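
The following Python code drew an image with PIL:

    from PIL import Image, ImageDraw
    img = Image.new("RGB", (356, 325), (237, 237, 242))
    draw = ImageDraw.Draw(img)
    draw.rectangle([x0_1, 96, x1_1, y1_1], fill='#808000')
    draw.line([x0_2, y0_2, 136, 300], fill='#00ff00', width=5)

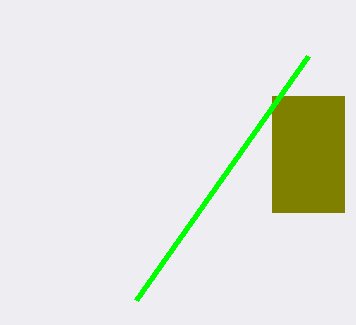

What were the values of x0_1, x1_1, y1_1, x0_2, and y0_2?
x0_1 = 272, x1_1 = 344, y1_1 = 212, x0_2 = 308, y0_2 = 56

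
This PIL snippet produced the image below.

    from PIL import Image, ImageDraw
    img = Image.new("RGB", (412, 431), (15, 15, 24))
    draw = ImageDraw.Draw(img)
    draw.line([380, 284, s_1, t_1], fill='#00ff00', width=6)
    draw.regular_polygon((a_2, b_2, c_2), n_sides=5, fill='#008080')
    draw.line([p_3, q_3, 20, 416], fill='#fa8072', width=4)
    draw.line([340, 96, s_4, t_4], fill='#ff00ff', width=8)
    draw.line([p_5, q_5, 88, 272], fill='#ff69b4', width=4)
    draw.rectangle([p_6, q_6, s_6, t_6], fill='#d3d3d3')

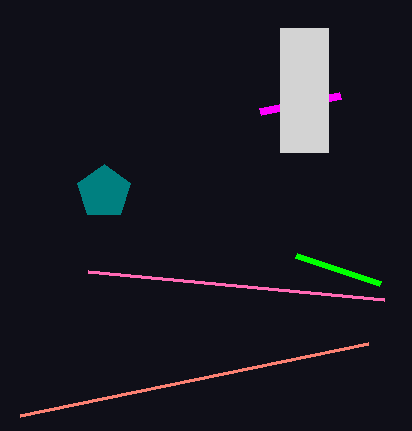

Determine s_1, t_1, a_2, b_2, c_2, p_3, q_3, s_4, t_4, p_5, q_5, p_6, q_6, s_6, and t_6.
s_1 = 296; t_1 = 256; a_2 = 104; b_2 = 192; c_2 = 28; p_3 = 368; q_3 = 344; s_4 = 260; t_4 = 112; p_5 = 384; q_5 = 300; p_6 = 280; q_6 = 28; s_6 = 328; t_6 = 152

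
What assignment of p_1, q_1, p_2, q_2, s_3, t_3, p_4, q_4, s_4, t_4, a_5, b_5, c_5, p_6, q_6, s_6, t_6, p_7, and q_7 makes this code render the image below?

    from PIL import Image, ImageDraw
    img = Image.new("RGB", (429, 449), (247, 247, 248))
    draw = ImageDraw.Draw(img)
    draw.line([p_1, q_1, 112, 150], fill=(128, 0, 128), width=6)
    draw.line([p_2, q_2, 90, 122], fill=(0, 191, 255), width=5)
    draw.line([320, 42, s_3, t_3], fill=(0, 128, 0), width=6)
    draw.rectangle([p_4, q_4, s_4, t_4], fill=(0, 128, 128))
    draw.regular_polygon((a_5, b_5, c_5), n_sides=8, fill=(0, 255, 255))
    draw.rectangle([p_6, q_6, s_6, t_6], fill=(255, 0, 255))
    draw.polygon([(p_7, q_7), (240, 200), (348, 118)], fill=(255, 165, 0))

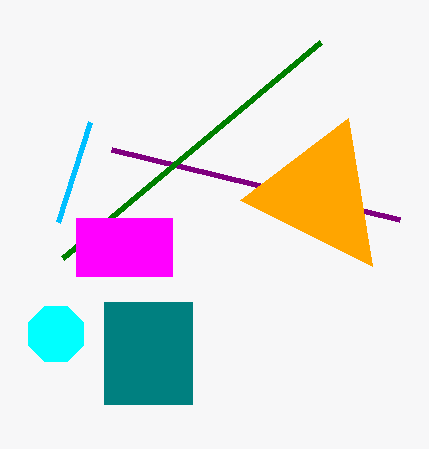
p_1 = 400, q_1 = 220, p_2 = 58, q_2 = 222, s_3 = 62, t_3 = 258, p_4 = 104, q_4 = 302, s_4 = 192, t_4 = 404, a_5 = 56, b_5 = 334, c_5 = 30, p_6 = 76, q_6 = 218, s_6 = 172, t_6 = 276, p_7 = 372, q_7 = 266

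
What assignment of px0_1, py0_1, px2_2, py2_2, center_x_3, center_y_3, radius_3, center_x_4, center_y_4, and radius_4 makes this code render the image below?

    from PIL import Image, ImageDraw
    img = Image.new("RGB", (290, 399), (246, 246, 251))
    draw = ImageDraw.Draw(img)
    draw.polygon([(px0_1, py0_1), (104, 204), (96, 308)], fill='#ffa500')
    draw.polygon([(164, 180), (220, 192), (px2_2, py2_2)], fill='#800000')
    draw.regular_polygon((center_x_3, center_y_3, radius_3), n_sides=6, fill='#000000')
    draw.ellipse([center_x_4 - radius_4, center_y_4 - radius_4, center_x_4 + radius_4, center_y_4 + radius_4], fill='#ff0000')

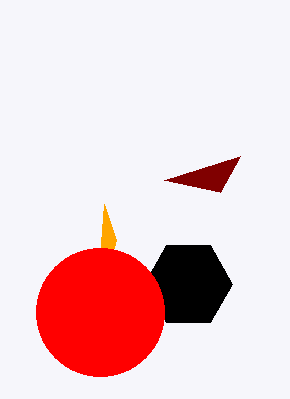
px0_1 = 116; py0_1 = 240; px2_2 = 240; py2_2 = 156; center_x_3 = 188; center_y_3 = 284; radius_3 = 44; center_x_4 = 100; center_y_4 = 312; radius_4 = 64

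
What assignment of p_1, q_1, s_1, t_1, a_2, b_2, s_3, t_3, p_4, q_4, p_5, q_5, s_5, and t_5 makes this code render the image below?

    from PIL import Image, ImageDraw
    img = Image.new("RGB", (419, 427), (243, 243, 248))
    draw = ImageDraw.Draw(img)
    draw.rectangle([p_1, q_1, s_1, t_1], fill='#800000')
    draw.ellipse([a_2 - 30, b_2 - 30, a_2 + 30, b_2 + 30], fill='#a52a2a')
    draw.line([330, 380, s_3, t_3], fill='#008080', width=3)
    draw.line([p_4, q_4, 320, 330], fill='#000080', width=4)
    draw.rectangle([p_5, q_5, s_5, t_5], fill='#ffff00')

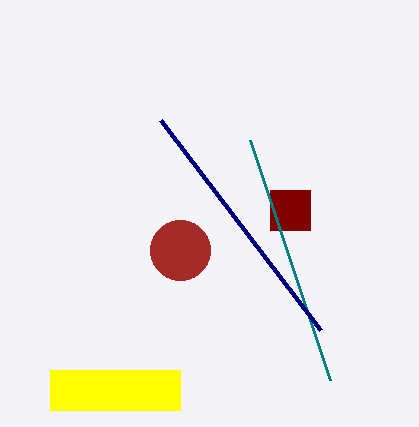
p_1 = 270; q_1 = 190; s_1 = 310; t_1 = 230; a_2 = 180; b_2 = 250; s_3 = 250; t_3 = 140; p_4 = 160; q_4 = 120; p_5 = 50; q_5 = 370; s_5 = 180; t_5 = 410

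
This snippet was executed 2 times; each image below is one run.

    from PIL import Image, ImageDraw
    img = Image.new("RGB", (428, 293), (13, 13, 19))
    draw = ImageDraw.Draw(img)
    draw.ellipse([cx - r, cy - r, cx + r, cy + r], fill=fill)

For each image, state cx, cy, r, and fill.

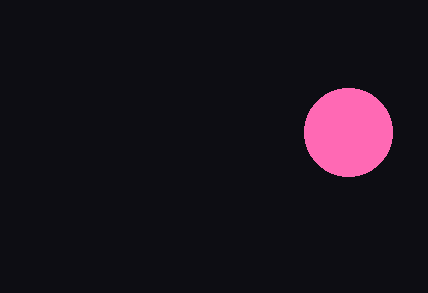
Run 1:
cx = 348; cy = 132; r = 44; fill = 'hotpink'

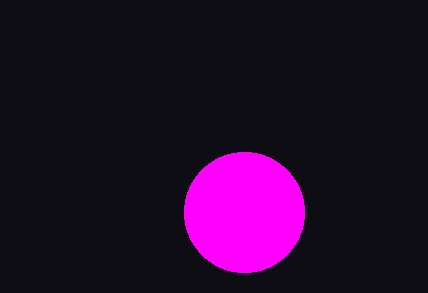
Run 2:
cx = 244
cy = 212
r = 60
fill = 'magenta'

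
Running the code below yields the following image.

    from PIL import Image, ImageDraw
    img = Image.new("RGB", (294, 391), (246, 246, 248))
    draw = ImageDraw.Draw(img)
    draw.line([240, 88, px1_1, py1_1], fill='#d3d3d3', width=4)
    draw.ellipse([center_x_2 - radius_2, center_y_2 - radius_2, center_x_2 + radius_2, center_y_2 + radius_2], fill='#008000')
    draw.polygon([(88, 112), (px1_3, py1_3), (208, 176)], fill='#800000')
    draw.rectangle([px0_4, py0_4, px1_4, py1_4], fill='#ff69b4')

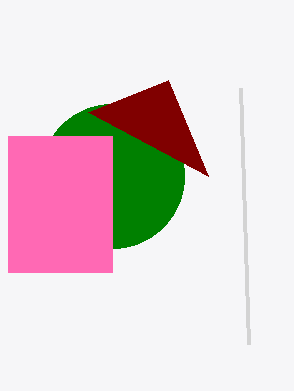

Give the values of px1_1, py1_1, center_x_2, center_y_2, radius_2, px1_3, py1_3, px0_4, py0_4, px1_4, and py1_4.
px1_1 = 248; py1_1 = 344; center_x_2 = 112; center_y_2 = 176; radius_2 = 72; px1_3 = 168; py1_3 = 80; px0_4 = 8; py0_4 = 136; px1_4 = 112; py1_4 = 272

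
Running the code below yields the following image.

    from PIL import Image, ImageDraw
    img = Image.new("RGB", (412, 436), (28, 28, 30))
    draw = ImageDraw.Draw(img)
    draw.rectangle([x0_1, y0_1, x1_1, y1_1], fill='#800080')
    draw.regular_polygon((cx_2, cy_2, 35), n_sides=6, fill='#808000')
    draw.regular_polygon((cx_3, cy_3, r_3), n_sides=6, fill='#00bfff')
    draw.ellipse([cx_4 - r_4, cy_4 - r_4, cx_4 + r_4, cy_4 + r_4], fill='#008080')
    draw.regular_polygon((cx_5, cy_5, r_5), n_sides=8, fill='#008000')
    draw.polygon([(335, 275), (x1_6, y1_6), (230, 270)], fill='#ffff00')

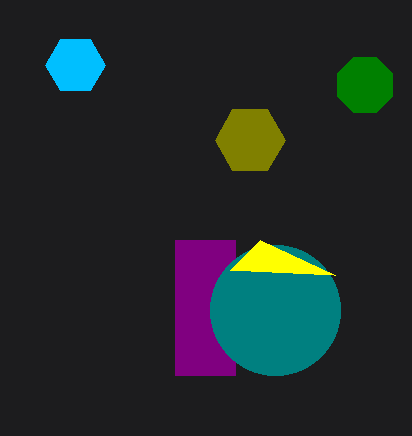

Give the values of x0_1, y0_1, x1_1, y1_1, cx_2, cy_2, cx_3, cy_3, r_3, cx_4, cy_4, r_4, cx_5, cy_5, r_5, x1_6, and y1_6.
x0_1 = 175
y0_1 = 240
x1_1 = 235
y1_1 = 375
cx_2 = 250
cy_2 = 140
cx_3 = 75
cy_3 = 65
r_3 = 30
cx_4 = 275
cy_4 = 310
r_4 = 65
cx_5 = 365
cy_5 = 85
r_5 = 30
x1_6 = 260
y1_6 = 240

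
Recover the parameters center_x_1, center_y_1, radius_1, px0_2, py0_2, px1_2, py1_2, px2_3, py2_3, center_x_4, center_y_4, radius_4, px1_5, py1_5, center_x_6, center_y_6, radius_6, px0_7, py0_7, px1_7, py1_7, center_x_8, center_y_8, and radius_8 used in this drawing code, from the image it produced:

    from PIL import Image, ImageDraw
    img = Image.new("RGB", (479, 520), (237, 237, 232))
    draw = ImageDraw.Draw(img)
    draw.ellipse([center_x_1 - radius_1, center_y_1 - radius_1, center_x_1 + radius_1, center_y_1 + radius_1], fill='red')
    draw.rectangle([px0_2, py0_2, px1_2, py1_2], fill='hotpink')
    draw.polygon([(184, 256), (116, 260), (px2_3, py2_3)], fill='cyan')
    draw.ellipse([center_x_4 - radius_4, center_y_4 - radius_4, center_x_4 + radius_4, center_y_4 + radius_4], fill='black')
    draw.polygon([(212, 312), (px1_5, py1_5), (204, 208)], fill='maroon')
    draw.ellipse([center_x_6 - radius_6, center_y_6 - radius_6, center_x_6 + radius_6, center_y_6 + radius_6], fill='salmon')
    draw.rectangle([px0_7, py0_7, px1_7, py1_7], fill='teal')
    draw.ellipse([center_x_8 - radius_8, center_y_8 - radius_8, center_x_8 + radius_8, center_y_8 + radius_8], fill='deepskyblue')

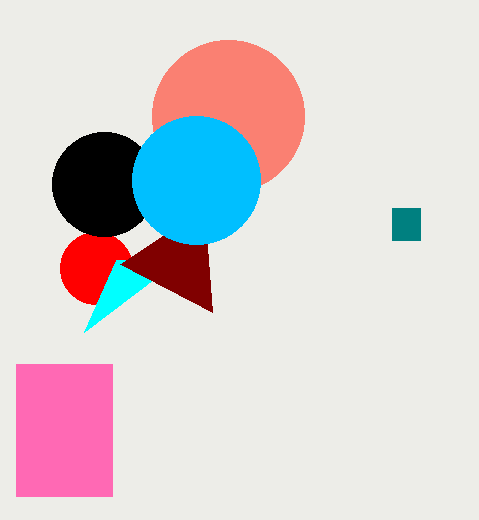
center_x_1 = 96
center_y_1 = 268
radius_1 = 36
px0_2 = 16
py0_2 = 364
px1_2 = 112
py1_2 = 496
px2_3 = 84
py2_3 = 332
center_x_4 = 104
center_y_4 = 184
radius_4 = 52
px1_5 = 120
py1_5 = 264
center_x_6 = 228
center_y_6 = 116
radius_6 = 76
px0_7 = 392
py0_7 = 208
px1_7 = 420
py1_7 = 240
center_x_8 = 196
center_y_8 = 180
radius_8 = 64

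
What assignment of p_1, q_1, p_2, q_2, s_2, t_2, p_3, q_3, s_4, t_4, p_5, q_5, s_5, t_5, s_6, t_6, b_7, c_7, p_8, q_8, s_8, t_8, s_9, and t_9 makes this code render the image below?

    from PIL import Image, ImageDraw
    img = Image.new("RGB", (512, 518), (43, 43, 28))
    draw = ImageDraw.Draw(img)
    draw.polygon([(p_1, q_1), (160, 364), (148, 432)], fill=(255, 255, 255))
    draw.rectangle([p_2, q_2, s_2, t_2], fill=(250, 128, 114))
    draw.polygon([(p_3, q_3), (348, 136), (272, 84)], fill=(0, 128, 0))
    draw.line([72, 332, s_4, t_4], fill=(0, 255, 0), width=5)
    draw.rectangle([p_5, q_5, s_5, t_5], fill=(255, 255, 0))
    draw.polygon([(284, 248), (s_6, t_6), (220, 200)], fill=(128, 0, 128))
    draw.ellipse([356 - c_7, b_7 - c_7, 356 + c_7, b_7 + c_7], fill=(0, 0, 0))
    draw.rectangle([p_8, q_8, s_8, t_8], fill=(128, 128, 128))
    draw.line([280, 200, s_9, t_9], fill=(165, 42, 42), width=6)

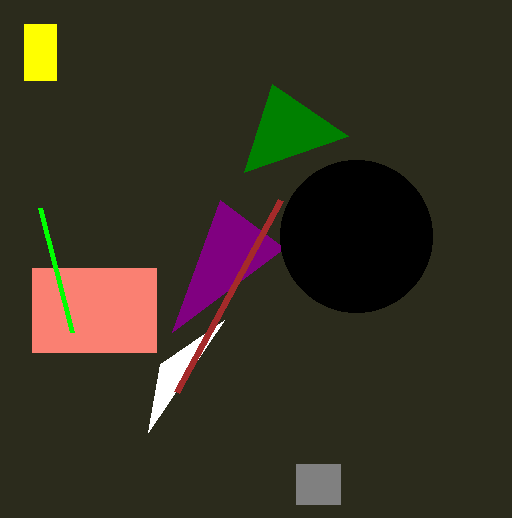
p_1 = 224
q_1 = 320
p_2 = 32
q_2 = 268
s_2 = 156
t_2 = 352
p_3 = 244
q_3 = 172
s_4 = 40
t_4 = 208
p_5 = 24
q_5 = 24
s_5 = 56
t_5 = 80
s_6 = 172
t_6 = 332
b_7 = 236
c_7 = 76
p_8 = 296
q_8 = 464
s_8 = 340
t_8 = 504
s_9 = 176
t_9 = 392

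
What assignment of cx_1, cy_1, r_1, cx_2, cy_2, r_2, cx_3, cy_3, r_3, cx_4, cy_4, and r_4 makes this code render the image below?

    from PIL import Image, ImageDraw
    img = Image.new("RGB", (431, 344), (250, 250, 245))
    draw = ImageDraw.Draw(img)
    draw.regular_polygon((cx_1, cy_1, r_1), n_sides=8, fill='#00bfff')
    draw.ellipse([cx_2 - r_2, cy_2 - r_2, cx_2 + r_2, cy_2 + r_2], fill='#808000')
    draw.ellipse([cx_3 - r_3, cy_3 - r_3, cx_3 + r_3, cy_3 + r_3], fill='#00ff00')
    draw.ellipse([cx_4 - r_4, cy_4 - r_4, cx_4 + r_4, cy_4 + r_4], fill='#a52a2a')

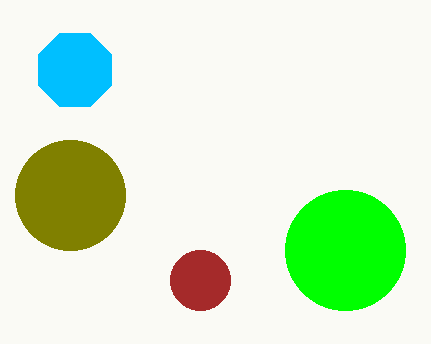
cx_1 = 75
cy_1 = 70
r_1 = 40
cx_2 = 70
cy_2 = 195
r_2 = 55
cx_3 = 345
cy_3 = 250
r_3 = 60
cx_4 = 200
cy_4 = 280
r_4 = 30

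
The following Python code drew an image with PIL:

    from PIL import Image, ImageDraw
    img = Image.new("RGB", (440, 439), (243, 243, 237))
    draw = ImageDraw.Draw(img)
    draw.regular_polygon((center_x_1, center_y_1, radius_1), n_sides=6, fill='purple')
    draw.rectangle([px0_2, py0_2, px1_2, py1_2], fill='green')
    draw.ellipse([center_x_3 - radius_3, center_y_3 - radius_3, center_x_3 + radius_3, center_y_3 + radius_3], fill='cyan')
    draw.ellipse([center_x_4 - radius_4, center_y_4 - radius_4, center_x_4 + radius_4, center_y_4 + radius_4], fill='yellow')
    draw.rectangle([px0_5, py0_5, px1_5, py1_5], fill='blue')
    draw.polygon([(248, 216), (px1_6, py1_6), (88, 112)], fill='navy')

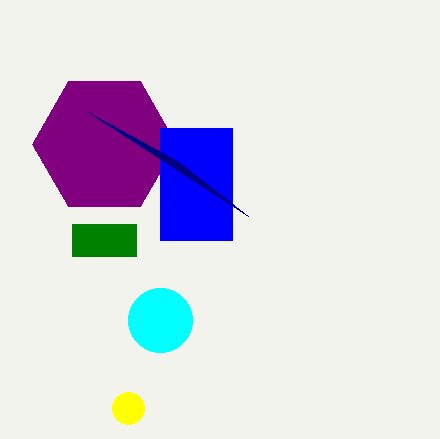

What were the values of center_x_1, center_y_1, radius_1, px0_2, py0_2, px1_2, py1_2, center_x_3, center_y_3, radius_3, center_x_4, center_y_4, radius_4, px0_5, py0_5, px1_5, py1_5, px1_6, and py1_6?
center_x_1 = 104; center_y_1 = 144; radius_1 = 72; px0_2 = 72; py0_2 = 224; px1_2 = 136; py1_2 = 256; center_x_3 = 160; center_y_3 = 320; radius_3 = 32; center_x_4 = 128; center_y_4 = 408; radius_4 = 16; px0_5 = 160; py0_5 = 128; px1_5 = 232; py1_5 = 240; px1_6 = 176; py1_6 = 160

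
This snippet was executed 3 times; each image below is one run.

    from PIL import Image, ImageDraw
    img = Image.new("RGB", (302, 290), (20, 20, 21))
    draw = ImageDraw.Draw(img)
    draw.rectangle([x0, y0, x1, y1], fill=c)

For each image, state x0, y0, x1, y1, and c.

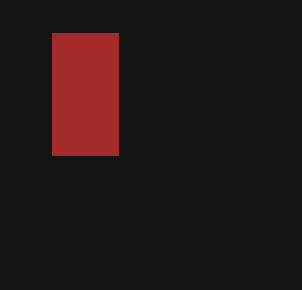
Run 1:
x0 = 52; y0 = 33; x1 = 118; y1 = 155; c = 'brown'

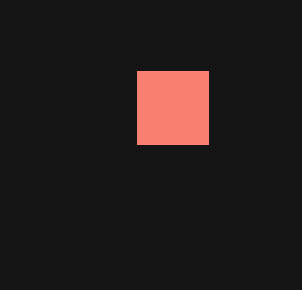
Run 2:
x0 = 137; y0 = 71; x1 = 208; y1 = 144; c = 'salmon'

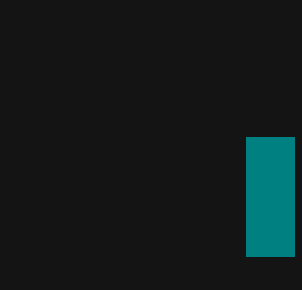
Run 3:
x0 = 246; y0 = 137; x1 = 294; y1 = 256; c = 'teal'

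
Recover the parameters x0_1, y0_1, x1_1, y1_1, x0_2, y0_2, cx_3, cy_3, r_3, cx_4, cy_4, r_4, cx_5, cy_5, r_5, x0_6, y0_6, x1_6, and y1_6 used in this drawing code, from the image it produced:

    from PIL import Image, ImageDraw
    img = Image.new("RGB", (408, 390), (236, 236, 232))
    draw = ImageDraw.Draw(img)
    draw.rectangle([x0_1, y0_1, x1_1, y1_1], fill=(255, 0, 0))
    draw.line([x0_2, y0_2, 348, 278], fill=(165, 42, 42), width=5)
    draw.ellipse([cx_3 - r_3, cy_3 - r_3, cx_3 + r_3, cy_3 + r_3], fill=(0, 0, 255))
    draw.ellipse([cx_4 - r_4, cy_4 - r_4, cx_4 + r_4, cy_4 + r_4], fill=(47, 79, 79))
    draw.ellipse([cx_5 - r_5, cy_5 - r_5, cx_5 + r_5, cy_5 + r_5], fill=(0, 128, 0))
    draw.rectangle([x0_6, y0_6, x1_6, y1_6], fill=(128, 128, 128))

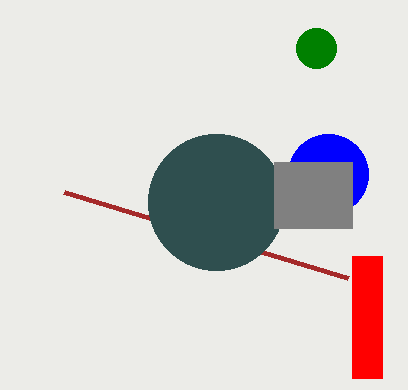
x0_1 = 352, y0_1 = 256, x1_1 = 382, y1_1 = 378, x0_2 = 64, y0_2 = 192, cx_3 = 328, cy_3 = 174, r_3 = 40, cx_4 = 216, cy_4 = 202, r_4 = 68, cx_5 = 316, cy_5 = 48, r_5 = 20, x0_6 = 274, y0_6 = 162, x1_6 = 352, y1_6 = 228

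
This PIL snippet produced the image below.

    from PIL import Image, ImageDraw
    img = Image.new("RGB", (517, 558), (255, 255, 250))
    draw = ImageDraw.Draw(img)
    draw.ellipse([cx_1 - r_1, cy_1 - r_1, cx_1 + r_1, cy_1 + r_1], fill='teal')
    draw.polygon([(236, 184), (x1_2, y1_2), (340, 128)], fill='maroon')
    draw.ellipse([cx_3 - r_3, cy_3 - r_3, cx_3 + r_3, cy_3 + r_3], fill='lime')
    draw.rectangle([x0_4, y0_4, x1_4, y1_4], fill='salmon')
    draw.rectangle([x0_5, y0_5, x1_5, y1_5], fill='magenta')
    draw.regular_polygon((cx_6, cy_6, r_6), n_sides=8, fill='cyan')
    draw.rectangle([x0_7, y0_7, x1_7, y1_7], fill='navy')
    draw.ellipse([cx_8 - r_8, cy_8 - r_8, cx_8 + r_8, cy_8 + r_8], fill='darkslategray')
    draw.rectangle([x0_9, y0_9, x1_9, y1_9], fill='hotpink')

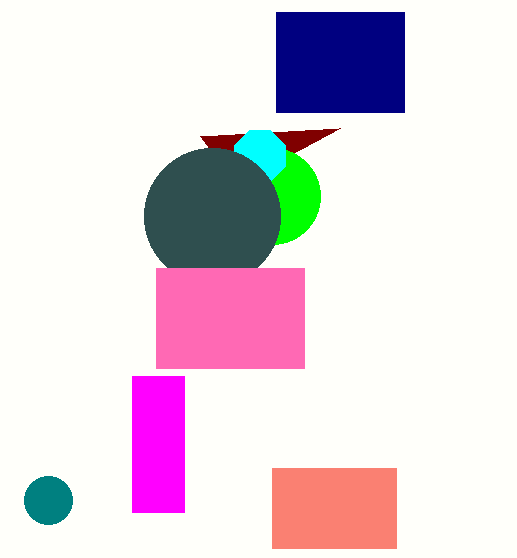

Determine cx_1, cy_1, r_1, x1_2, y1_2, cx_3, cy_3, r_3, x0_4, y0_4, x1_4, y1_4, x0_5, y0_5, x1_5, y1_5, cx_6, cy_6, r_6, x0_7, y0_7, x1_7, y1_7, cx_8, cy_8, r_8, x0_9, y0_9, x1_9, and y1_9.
cx_1 = 48, cy_1 = 500, r_1 = 24, x1_2 = 200, y1_2 = 136, cx_3 = 272, cy_3 = 196, r_3 = 48, x0_4 = 272, y0_4 = 468, x1_4 = 396, y1_4 = 548, x0_5 = 132, y0_5 = 376, x1_5 = 184, y1_5 = 512, cx_6 = 260, cy_6 = 156, r_6 = 28, x0_7 = 276, y0_7 = 12, x1_7 = 404, y1_7 = 112, cx_8 = 212, cy_8 = 216, r_8 = 68, x0_9 = 156, y0_9 = 268, x1_9 = 304, y1_9 = 368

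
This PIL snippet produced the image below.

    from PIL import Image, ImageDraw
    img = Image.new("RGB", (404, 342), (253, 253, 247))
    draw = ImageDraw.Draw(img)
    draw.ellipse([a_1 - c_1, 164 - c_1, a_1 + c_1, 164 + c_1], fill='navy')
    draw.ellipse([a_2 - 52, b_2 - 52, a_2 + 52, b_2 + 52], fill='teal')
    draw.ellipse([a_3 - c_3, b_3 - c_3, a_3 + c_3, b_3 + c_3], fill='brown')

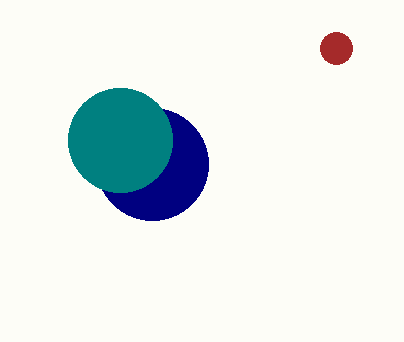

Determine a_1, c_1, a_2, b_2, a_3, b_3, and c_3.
a_1 = 152, c_1 = 56, a_2 = 120, b_2 = 140, a_3 = 336, b_3 = 48, c_3 = 16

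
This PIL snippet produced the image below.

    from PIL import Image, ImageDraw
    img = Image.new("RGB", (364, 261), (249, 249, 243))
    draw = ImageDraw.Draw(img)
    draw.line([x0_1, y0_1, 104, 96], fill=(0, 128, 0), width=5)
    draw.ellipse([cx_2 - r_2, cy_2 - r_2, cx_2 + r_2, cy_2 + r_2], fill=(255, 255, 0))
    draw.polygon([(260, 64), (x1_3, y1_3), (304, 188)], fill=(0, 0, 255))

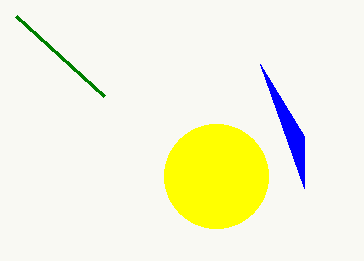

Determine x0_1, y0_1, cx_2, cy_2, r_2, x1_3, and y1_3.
x0_1 = 16
y0_1 = 16
cx_2 = 216
cy_2 = 176
r_2 = 52
x1_3 = 304
y1_3 = 136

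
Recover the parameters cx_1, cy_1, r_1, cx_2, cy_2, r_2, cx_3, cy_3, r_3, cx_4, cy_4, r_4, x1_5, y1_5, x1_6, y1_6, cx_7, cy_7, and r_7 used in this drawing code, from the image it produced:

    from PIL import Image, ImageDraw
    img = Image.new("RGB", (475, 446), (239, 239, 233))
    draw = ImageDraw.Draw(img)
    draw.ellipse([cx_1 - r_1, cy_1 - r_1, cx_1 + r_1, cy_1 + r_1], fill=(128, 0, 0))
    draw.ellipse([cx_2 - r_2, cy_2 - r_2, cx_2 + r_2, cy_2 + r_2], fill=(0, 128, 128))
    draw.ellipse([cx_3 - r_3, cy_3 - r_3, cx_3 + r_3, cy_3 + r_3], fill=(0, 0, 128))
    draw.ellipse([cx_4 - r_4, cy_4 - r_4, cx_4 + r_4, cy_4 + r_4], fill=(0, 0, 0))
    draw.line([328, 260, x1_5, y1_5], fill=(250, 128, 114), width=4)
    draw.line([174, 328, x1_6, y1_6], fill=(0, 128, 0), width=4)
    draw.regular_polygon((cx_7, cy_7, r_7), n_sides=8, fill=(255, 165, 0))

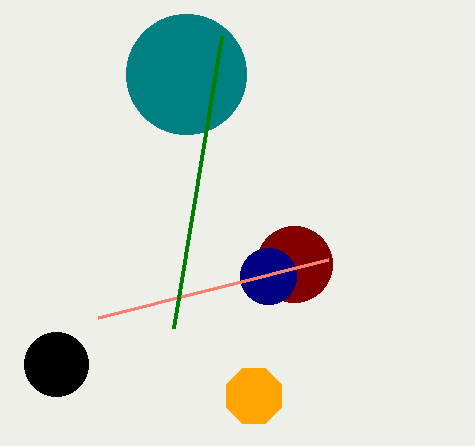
cx_1 = 294
cy_1 = 264
r_1 = 38
cx_2 = 186
cy_2 = 74
r_2 = 60
cx_3 = 268
cy_3 = 276
r_3 = 28
cx_4 = 56
cy_4 = 364
r_4 = 32
x1_5 = 98
y1_5 = 318
x1_6 = 222
y1_6 = 36
cx_7 = 254
cy_7 = 396
r_7 = 30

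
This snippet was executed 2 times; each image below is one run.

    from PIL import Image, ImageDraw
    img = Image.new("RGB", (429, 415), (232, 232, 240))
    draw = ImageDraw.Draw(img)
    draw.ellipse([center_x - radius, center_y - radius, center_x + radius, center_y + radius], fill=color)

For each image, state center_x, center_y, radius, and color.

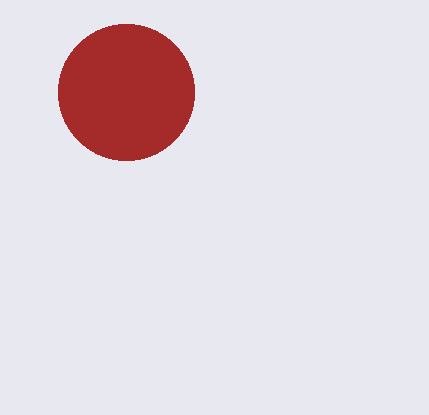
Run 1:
center_x = 126, center_y = 92, radius = 68, color = 'brown'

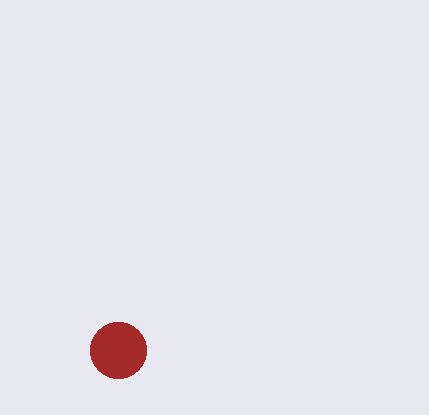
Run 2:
center_x = 118
center_y = 350
radius = 28
color = 'brown'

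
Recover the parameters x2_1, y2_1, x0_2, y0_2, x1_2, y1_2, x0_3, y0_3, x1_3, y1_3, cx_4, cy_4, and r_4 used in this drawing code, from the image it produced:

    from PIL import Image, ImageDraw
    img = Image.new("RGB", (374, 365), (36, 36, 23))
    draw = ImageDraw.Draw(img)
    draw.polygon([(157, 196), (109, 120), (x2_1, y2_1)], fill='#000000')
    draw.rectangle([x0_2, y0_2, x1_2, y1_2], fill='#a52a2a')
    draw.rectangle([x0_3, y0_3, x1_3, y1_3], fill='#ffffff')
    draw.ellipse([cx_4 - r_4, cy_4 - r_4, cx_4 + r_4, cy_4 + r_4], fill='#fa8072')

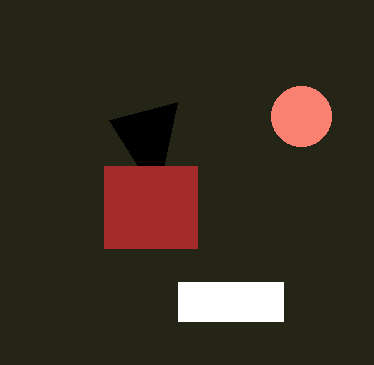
x2_1 = 177, y2_1 = 102, x0_2 = 104, y0_2 = 166, x1_2 = 197, y1_2 = 248, x0_3 = 178, y0_3 = 282, x1_3 = 283, y1_3 = 321, cx_4 = 301, cy_4 = 116, r_4 = 30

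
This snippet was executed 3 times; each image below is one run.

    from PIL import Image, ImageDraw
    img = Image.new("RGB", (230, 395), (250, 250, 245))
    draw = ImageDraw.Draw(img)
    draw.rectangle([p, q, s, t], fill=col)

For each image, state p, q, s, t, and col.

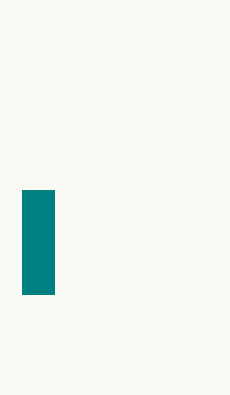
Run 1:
p = 22, q = 190, s = 54, t = 294, col = 'teal'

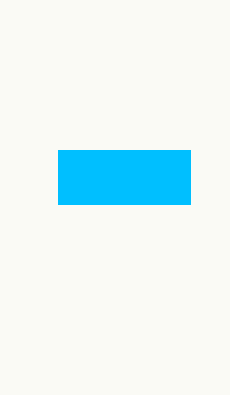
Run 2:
p = 58, q = 150, s = 190, t = 204, col = 'deepskyblue'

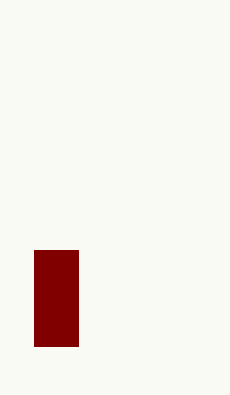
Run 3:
p = 34
q = 250
s = 78
t = 346
col = 'maroon'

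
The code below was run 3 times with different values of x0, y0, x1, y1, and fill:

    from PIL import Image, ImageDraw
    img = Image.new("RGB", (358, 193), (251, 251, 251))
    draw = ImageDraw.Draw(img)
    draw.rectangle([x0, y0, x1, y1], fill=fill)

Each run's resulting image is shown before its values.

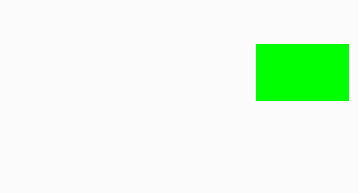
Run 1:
x0 = 256
y0 = 44
x1 = 348
y1 = 100
fill = 'lime'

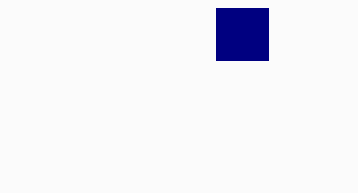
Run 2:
x0 = 216; y0 = 8; x1 = 268; y1 = 60; fill = 'navy'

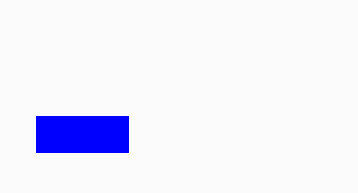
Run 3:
x0 = 36
y0 = 116
x1 = 128
y1 = 152
fill = 'blue'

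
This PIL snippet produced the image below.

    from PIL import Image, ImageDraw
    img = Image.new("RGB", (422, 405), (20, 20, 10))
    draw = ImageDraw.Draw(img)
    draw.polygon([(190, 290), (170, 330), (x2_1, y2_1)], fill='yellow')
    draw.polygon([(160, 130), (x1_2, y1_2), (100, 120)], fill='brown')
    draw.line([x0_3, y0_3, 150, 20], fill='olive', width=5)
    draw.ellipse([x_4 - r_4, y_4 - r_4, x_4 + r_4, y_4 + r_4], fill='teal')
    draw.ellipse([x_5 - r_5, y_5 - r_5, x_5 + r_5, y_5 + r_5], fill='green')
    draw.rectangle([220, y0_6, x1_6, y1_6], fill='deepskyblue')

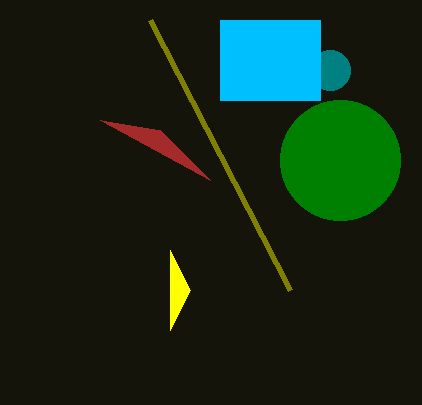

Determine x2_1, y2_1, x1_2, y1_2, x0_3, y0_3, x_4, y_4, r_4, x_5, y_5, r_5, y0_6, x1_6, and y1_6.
x2_1 = 170
y2_1 = 250
x1_2 = 210
y1_2 = 180
x0_3 = 290
y0_3 = 290
x_4 = 330
y_4 = 70
r_4 = 20
x_5 = 340
y_5 = 160
r_5 = 60
y0_6 = 20
x1_6 = 320
y1_6 = 100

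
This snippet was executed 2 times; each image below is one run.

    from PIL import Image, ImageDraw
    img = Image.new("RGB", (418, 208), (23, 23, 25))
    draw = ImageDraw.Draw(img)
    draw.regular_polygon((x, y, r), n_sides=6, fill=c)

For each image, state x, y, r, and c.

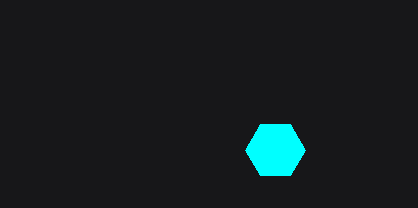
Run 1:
x = 275, y = 150, r = 30, c = 'cyan'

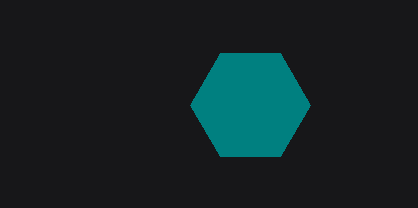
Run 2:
x = 250, y = 105, r = 60, c = 'teal'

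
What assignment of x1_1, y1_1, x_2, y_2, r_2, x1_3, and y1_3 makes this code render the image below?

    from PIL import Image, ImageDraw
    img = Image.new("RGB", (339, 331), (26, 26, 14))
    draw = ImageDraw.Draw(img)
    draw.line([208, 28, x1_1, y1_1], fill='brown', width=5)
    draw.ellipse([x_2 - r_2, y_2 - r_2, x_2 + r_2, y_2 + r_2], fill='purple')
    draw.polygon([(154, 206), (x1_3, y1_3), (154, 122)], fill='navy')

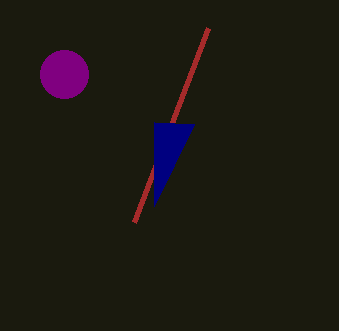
x1_1 = 134, y1_1 = 222, x_2 = 64, y_2 = 74, r_2 = 24, x1_3 = 194, y1_3 = 124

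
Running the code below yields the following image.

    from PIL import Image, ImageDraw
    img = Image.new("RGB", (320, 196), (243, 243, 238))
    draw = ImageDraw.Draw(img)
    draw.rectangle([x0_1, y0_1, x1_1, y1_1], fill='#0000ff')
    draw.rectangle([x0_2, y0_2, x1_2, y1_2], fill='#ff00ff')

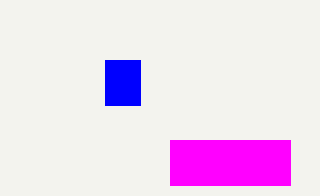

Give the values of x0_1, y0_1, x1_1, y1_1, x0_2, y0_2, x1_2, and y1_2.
x0_1 = 105
y0_1 = 60
x1_1 = 140
y1_1 = 105
x0_2 = 170
y0_2 = 140
x1_2 = 290
y1_2 = 185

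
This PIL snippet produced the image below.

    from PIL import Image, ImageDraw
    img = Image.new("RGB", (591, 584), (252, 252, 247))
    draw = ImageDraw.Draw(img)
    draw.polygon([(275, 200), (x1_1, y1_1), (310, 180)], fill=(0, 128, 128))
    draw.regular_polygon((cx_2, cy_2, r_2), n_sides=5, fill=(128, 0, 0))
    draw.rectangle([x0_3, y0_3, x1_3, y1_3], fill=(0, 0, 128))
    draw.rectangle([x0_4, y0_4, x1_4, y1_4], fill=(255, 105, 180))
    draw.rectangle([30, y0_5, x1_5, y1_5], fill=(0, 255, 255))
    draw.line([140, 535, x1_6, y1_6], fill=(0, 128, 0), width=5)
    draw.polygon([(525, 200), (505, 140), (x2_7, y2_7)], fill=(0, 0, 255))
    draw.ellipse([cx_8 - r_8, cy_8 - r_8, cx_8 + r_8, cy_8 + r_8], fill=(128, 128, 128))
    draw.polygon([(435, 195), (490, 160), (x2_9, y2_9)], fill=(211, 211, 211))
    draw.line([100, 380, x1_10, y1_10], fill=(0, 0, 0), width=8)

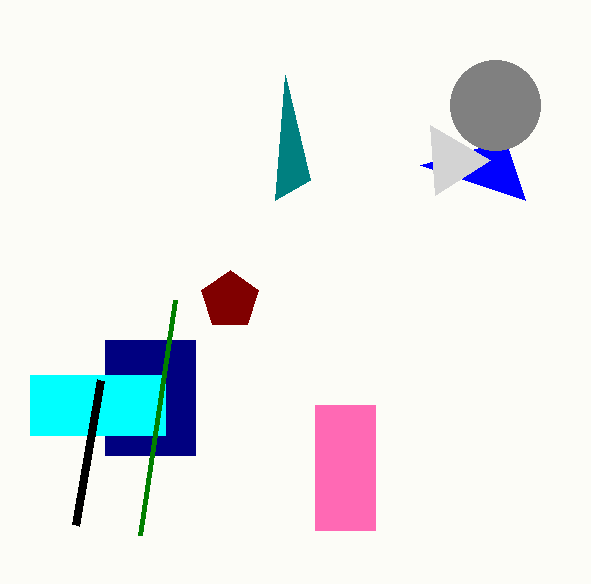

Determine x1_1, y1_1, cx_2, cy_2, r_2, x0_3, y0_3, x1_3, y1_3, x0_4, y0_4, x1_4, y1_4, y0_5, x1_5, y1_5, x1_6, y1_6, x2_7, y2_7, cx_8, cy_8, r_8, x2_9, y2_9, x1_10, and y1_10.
x1_1 = 285, y1_1 = 75, cx_2 = 230, cy_2 = 300, r_2 = 30, x0_3 = 105, y0_3 = 340, x1_3 = 195, y1_3 = 455, x0_4 = 315, y0_4 = 405, x1_4 = 375, y1_4 = 530, y0_5 = 375, x1_5 = 165, y1_5 = 435, x1_6 = 175, y1_6 = 300, x2_7 = 420, y2_7 = 165, cx_8 = 495, cy_8 = 105, r_8 = 45, x2_9 = 430, y2_9 = 125, x1_10 = 75, y1_10 = 525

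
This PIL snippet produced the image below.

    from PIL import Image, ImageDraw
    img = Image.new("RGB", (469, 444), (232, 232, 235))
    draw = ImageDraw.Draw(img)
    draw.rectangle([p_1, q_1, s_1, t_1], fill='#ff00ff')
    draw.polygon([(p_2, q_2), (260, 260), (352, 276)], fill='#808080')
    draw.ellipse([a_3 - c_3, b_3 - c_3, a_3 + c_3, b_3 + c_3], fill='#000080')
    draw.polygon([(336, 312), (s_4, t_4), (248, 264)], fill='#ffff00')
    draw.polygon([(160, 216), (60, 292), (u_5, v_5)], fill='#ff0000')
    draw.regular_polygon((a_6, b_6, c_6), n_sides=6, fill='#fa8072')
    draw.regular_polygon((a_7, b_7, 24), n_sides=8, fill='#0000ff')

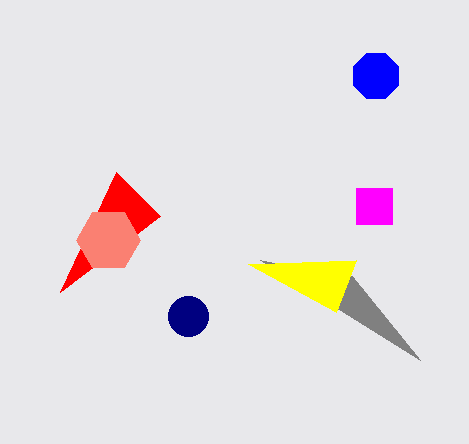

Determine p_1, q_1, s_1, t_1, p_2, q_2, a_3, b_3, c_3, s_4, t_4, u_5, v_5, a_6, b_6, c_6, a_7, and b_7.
p_1 = 356, q_1 = 188, s_1 = 392, t_1 = 224, p_2 = 420, q_2 = 360, a_3 = 188, b_3 = 316, c_3 = 20, s_4 = 356, t_4 = 260, u_5 = 116, v_5 = 172, a_6 = 108, b_6 = 240, c_6 = 32, a_7 = 376, b_7 = 76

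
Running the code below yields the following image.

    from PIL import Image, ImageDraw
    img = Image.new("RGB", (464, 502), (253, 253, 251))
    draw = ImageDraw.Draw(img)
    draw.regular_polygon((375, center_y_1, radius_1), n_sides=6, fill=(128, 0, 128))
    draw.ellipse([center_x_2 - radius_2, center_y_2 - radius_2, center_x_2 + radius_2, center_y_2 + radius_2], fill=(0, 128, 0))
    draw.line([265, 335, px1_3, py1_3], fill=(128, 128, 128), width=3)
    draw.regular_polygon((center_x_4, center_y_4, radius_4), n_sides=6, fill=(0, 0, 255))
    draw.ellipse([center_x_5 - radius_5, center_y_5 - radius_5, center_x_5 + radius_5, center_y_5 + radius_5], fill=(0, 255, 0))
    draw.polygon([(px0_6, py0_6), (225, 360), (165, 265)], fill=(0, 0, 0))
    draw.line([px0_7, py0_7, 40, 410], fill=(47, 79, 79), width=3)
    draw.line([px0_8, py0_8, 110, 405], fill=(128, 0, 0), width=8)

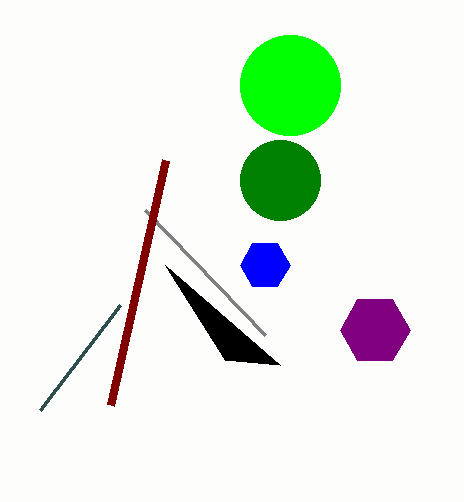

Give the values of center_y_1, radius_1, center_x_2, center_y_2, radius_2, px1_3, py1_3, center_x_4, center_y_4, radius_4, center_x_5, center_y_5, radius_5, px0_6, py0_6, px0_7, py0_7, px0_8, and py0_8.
center_y_1 = 330; radius_1 = 35; center_x_2 = 280; center_y_2 = 180; radius_2 = 40; px1_3 = 145; py1_3 = 210; center_x_4 = 265; center_y_4 = 265; radius_4 = 25; center_x_5 = 290; center_y_5 = 85; radius_5 = 50; px0_6 = 280; py0_6 = 365; px0_7 = 120; py0_7 = 305; px0_8 = 165; py0_8 = 160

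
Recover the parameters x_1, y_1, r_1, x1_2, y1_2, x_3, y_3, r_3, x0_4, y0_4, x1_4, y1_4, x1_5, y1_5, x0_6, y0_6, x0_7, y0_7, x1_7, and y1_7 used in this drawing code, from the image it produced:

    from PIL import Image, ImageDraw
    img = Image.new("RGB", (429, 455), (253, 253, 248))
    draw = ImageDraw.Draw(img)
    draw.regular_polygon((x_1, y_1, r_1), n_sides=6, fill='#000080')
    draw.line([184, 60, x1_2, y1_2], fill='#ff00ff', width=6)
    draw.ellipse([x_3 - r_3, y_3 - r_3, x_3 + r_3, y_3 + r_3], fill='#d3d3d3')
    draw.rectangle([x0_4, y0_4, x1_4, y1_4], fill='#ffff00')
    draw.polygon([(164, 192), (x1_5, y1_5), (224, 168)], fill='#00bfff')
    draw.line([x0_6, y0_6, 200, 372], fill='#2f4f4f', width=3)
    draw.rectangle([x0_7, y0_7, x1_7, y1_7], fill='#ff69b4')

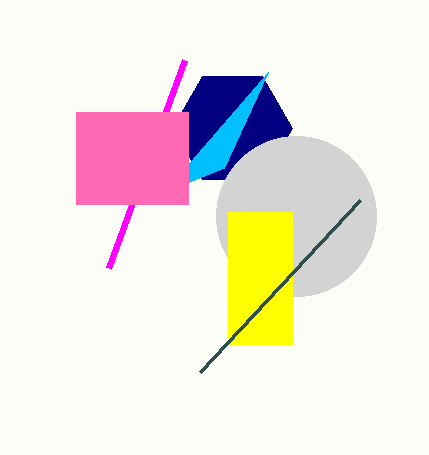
x_1 = 232
y_1 = 128
r_1 = 60
x1_2 = 108
y1_2 = 268
x_3 = 296
y_3 = 216
r_3 = 80
x0_4 = 228
y0_4 = 212
x1_4 = 292
y1_4 = 344
x1_5 = 268
y1_5 = 72
x0_6 = 360
y0_6 = 200
x0_7 = 76
y0_7 = 112
x1_7 = 188
y1_7 = 204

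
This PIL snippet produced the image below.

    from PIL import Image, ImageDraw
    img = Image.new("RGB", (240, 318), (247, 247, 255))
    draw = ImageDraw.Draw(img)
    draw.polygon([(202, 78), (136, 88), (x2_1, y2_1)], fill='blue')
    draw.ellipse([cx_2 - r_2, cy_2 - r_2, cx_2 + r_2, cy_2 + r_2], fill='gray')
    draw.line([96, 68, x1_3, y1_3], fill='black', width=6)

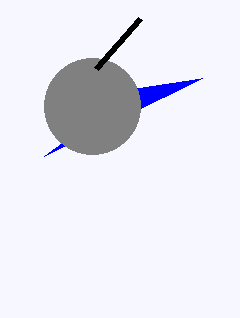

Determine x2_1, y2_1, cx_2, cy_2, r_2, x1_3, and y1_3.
x2_1 = 44, y2_1 = 156, cx_2 = 92, cy_2 = 106, r_2 = 48, x1_3 = 140, y1_3 = 18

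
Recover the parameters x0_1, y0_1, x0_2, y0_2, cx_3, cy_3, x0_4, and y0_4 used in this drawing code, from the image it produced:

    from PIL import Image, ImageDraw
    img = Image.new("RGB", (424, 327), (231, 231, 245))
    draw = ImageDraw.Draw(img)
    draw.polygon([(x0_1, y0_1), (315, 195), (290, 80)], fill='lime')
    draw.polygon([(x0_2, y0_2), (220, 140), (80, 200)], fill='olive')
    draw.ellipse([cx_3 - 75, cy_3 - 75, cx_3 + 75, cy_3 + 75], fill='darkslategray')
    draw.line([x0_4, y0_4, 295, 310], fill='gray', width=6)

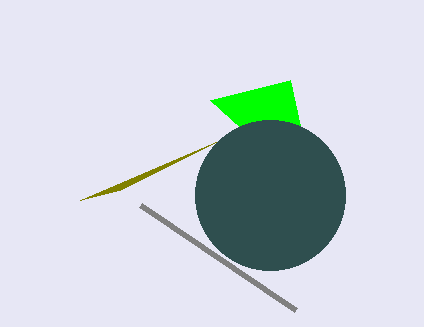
x0_1 = 210; y0_1 = 100; x0_2 = 120; y0_2 = 190; cx_3 = 270; cy_3 = 195; x0_4 = 140; y0_4 = 205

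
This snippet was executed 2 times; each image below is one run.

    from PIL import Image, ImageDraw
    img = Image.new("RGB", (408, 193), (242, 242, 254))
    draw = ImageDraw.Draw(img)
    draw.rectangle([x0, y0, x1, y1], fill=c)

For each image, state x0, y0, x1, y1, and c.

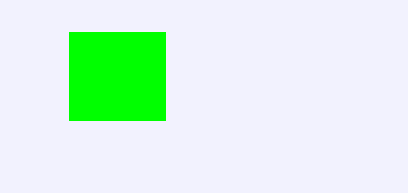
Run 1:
x0 = 69; y0 = 32; x1 = 165; y1 = 120; c = 'lime'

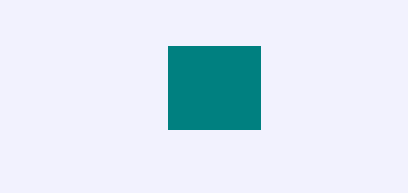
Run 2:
x0 = 168
y0 = 46
x1 = 260
y1 = 129
c = 'teal'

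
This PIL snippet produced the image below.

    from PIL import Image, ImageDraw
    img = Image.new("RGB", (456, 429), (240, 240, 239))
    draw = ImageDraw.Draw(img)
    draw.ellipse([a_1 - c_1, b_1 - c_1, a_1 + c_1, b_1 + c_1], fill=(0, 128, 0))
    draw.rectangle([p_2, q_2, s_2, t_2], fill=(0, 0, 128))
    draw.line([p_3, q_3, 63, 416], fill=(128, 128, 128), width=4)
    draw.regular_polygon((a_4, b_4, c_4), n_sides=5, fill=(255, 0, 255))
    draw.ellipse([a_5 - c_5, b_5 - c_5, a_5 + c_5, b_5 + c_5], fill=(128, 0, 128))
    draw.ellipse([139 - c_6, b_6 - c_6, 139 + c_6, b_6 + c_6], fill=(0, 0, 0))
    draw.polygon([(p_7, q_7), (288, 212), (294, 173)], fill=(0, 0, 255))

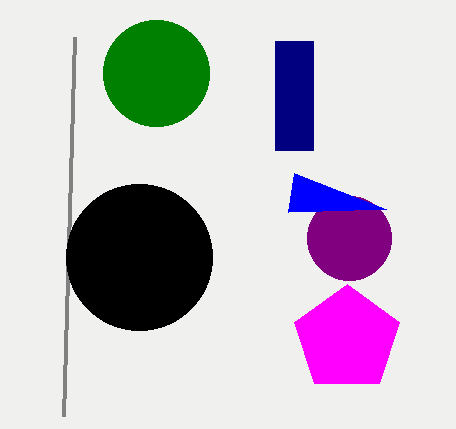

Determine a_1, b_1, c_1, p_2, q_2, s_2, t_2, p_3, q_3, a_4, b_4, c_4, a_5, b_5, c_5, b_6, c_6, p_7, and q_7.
a_1 = 156; b_1 = 73; c_1 = 53; p_2 = 275; q_2 = 41; s_2 = 313; t_2 = 150; p_3 = 74; q_3 = 37; a_4 = 347; b_4 = 339; c_4 = 55; a_5 = 349; b_5 = 238; c_5 = 42; b_6 = 257; c_6 = 73; p_7 = 386; q_7 = 209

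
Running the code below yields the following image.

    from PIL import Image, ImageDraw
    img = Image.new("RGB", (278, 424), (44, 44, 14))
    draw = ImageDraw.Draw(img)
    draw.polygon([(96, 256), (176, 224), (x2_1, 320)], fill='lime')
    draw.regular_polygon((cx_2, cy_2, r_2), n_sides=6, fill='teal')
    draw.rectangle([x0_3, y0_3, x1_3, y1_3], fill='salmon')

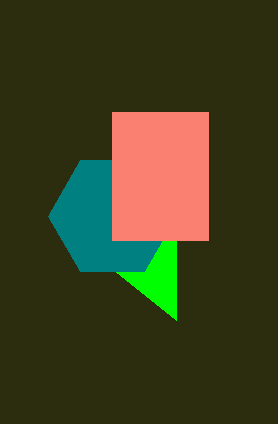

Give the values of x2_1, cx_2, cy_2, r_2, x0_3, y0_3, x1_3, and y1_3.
x2_1 = 176
cx_2 = 112
cy_2 = 216
r_2 = 64
x0_3 = 112
y0_3 = 112
x1_3 = 208
y1_3 = 240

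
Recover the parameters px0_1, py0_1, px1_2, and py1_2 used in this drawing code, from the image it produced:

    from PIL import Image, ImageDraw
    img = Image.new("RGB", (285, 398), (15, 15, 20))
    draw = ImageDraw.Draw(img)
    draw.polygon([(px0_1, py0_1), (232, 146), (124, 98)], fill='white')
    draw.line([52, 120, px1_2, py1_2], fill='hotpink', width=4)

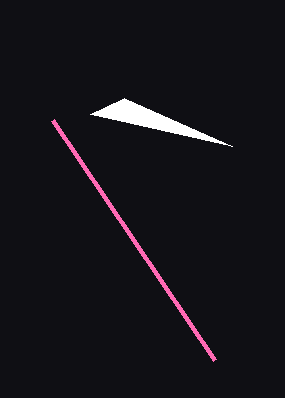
px0_1 = 90
py0_1 = 114
px1_2 = 214
py1_2 = 360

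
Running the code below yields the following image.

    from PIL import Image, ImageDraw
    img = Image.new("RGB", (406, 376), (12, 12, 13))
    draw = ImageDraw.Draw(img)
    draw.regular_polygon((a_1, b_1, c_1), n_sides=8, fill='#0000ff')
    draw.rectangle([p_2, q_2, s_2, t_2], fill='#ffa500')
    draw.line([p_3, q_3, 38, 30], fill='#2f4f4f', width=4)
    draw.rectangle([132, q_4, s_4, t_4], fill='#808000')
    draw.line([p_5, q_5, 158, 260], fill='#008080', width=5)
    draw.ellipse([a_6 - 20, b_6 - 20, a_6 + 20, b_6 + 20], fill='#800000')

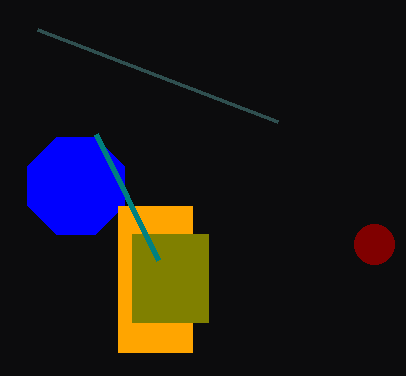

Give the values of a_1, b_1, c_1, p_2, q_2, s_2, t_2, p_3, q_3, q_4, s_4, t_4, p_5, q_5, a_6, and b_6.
a_1 = 76
b_1 = 186
c_1 = 52
p_2 = 118
q_2 = 206
s_2 = 192
t_2 = 352
p_3 = 278
q_3 = 122
q_4 = 234
s_4 = 208
t_4 = 322
p_5 = 96
q_5 = 134
a_6 = 374
b_6 = 244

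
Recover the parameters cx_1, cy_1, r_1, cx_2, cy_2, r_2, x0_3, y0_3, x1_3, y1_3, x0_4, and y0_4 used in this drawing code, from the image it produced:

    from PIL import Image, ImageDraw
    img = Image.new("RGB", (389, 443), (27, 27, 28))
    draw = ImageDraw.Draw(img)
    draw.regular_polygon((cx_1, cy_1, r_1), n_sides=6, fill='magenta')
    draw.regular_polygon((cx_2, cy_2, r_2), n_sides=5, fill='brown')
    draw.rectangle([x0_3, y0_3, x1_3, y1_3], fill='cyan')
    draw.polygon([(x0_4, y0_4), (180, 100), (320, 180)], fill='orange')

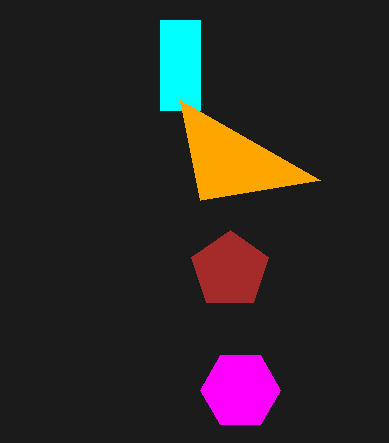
cx_1 = 240
cy_1 = 390
r_1 = 40
cx_2 = 230
cy_2 = 270
r_2 = 40
x0_3 = 160
y0_3 = 20
x1_3 = 200
y1_3 = 110
x0_4 = 200
y0_4 = 200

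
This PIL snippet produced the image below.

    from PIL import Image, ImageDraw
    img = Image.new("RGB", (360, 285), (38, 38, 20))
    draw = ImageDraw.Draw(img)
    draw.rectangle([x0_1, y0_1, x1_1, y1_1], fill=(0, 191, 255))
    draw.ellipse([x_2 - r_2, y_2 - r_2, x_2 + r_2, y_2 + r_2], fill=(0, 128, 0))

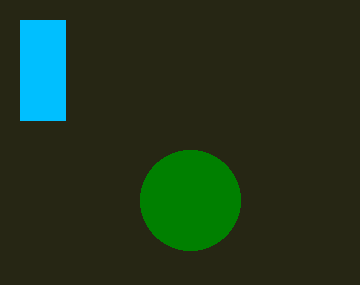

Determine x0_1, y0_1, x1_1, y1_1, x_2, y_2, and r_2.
x0_1 = 20
y0_1 = 20
x1_1 = 65
y1_1 = 120
x_2 = 190
y_2 = 200
r_2 = 50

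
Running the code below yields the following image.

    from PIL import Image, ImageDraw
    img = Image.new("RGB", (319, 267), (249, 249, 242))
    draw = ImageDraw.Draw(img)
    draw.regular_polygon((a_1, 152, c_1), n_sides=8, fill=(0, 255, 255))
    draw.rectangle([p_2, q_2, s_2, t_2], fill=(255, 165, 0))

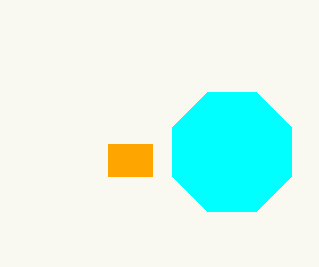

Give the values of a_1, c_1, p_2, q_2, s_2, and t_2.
a_1 = 232; c_1 = 64; p_2 = 108; q_2 = 144; s_2 = 152; t_2 = 176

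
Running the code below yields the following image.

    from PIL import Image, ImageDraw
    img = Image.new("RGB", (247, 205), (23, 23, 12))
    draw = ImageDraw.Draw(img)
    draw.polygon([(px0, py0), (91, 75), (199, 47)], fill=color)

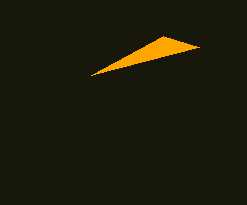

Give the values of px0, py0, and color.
px0 = 163, py0 = 36, color = 'orange'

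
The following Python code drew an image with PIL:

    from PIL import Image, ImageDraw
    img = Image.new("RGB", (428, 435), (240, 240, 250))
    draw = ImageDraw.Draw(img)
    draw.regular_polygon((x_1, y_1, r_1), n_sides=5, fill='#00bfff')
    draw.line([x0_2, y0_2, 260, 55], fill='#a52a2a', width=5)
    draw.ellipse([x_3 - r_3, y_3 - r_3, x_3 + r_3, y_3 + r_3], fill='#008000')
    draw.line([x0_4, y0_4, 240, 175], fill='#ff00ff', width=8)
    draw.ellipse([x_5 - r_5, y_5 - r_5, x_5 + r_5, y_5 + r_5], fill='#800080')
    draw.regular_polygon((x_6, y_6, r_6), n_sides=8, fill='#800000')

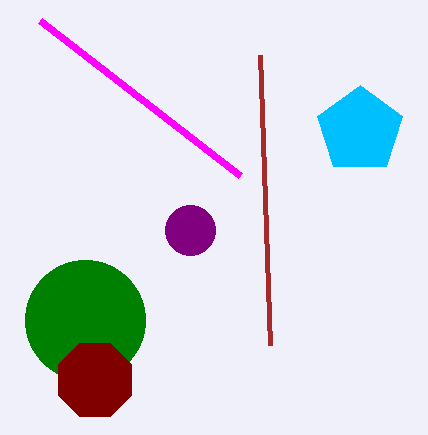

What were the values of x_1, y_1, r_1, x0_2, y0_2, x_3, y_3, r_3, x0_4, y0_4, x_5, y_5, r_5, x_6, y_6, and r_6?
x_1 = 360, y_1 = 130, r_1 = 45, x0_2 = 270, y0_2 = 345, x_3 = 85, y_3 = 320, r_3 = 60, x0_4 = 40, y0_4 = 20, x_5 = 190, y_5 = 230, r_5 = 25, x_6 = 95, y_6 = 380, r_6 = 40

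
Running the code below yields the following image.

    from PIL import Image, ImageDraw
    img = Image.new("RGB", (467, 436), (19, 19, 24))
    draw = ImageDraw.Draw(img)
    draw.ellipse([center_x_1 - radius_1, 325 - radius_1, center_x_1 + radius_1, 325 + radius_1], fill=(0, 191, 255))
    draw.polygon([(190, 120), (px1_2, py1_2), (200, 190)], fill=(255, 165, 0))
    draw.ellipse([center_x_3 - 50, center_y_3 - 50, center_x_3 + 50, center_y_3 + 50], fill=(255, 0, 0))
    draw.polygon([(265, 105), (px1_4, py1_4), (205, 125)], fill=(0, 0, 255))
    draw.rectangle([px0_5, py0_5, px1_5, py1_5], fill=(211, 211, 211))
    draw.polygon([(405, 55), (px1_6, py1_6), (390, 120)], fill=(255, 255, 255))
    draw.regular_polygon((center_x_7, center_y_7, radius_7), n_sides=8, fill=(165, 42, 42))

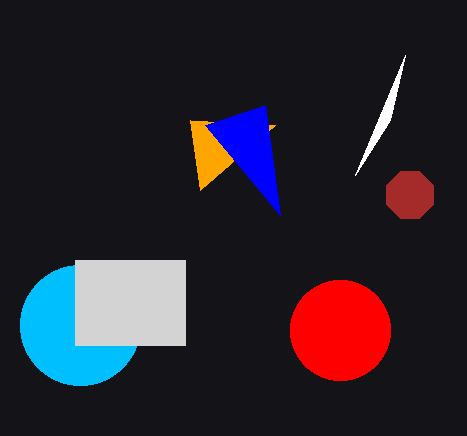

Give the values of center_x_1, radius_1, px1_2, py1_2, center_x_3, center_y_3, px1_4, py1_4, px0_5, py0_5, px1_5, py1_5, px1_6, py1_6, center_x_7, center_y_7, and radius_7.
center_x_1 = 80
radius_1 = 60
px1_2 = 275
py1_2 = 125
center_x_3 = 340
center_y_3 = 330
px1_4 = 280
py1_4 = 215
px0_5 = 75
py0_5 = 260
px1_5 = 185
py1_5 = 345
px1_6 = 355
py1_6 = 175
center_x_7 = 410
center_y_7 = 195
radius_7 = 25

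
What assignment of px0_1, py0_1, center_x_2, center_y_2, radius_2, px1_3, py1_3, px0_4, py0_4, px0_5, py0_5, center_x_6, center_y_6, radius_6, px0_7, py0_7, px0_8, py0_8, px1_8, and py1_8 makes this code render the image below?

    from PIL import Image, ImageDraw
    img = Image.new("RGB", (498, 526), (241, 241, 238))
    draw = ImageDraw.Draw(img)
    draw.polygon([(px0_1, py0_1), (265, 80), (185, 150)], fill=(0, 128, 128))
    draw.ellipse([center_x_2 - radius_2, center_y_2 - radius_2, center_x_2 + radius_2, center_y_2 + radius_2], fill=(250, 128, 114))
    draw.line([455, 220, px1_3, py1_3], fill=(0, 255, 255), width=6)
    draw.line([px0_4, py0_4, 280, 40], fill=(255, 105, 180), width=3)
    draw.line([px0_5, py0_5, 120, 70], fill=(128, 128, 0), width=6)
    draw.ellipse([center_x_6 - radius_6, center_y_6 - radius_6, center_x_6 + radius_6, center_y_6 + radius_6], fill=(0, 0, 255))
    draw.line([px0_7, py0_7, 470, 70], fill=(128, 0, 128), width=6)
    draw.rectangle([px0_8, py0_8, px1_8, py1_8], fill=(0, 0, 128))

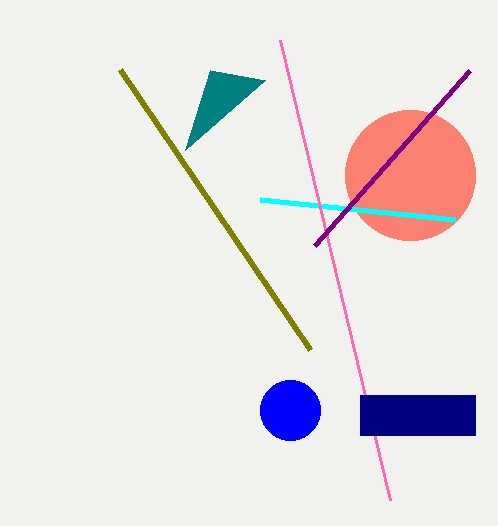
px0_1 = 210
py0_1 = 70
center_x_2 = 410
center_y_2 = 175
radius_2 = 65
px1_3 = 260
py1_3 = 200
px0_4 = 390
py0_4 = 500
px0_5 = 310
py0_5 = 350
center_x_6 = 290
center_y_6 = 410
radius_6 = 30
px0_7 = 315
py0_7 = 245
px0_8 = 360
py0_8 = 395
px1_8 = 475
py1_8 = 435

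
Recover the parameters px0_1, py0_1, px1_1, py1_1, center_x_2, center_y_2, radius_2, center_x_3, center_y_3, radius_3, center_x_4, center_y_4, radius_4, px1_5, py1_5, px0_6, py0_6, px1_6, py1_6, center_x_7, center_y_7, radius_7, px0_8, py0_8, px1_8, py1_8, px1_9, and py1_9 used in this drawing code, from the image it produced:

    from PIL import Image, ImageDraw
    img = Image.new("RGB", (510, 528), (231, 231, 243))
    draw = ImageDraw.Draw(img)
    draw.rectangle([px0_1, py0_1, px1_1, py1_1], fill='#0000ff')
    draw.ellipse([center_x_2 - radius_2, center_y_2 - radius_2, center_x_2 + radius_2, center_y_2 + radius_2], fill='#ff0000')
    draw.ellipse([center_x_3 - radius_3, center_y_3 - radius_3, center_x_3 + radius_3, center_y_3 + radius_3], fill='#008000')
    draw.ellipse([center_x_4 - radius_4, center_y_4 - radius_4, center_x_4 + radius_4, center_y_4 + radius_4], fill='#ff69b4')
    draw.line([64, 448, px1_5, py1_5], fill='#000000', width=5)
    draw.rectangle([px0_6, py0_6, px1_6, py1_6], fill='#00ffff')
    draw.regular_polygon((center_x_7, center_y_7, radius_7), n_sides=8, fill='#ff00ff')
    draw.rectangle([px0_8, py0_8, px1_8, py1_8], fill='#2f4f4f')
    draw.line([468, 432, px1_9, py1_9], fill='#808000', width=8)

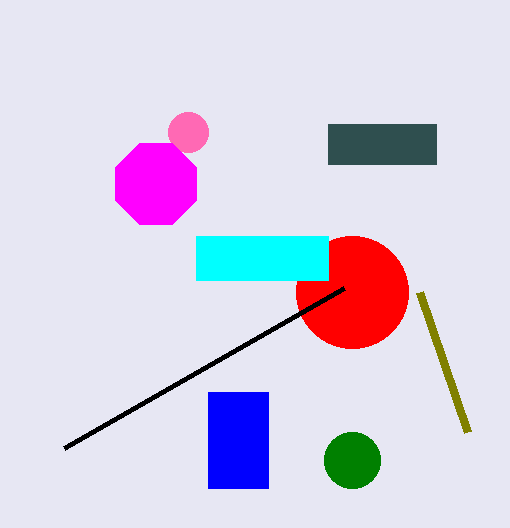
px0_1 = 208
py0_1 = 392
px1_1 = 268
py1_1 = 488
center_x_2 = 352
center_y_2 = 292
radius_2 = 56
center_x_3 = 352
center_y_3 = 460
radius_3 = 28
center_x_4 = 188
center_y_4 = 132
radius_4 = 20
px1_5 = 344
py1_5 = 288
px0_6 = 196
py0_6 = 236
px1_6 = 328
py1_6 = 280
center_x_7 = 156
center_y_7 = 184
radius_7 = 44
px0_8 = 328
py0_8 = 124
px1_8 = 436
py1_8 = 164
px1_9 = 420
py1_9 = 292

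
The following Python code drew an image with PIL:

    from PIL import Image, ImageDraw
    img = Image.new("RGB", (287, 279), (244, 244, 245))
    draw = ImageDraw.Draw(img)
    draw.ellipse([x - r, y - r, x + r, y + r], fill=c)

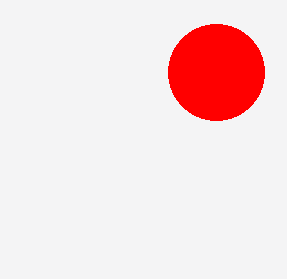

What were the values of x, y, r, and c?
x = 216, y = 72, r = 48, c = 'red'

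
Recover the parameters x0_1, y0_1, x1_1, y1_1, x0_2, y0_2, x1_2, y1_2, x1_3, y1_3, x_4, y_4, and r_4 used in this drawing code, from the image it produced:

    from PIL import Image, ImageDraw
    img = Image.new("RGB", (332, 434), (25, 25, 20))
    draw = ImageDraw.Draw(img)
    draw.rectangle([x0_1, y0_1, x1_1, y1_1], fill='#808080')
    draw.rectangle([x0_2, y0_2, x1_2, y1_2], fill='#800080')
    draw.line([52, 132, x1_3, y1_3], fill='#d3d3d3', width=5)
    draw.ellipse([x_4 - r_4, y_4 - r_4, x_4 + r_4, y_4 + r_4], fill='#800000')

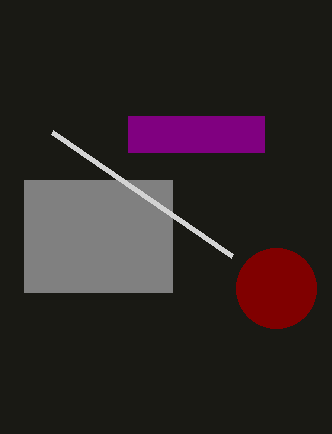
x0_1 = 24
y0_1 = 180
x1_1 = 172
y1_1 = 292
x0_2 = 128
y0_2 = 116
x1_2 = 264
y1_2 = 152
x1_3 = 232
y1_3 = 256
x_4 = 276
y_4 = 288
r_4 = 40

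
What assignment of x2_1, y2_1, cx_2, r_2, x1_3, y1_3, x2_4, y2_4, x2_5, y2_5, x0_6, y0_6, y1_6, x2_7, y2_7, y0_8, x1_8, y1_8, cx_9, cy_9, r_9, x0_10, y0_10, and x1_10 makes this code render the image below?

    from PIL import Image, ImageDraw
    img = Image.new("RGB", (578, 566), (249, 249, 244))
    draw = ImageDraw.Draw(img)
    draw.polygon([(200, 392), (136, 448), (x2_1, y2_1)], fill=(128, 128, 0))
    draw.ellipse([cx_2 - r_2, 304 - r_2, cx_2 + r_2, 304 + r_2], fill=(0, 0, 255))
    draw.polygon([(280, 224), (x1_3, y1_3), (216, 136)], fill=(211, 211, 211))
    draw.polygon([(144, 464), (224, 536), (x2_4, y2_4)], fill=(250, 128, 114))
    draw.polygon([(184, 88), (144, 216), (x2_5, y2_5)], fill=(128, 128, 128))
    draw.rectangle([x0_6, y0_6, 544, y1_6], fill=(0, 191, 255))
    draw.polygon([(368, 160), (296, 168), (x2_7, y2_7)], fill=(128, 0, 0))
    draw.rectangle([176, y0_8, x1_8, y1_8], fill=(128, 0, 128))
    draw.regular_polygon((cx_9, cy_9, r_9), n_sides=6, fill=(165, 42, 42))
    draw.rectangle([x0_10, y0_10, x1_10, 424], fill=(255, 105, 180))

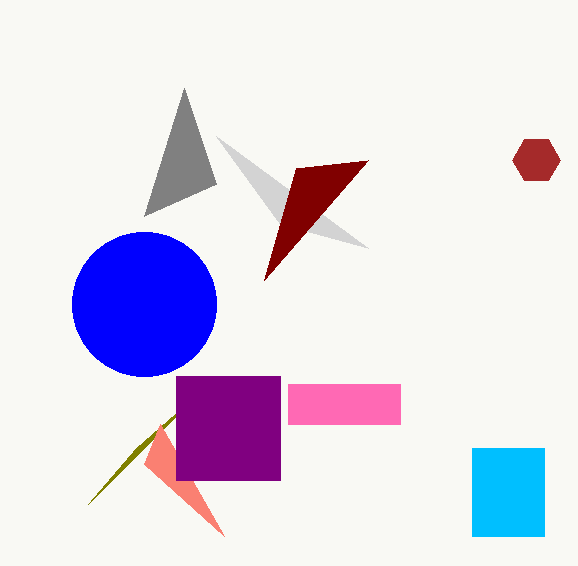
x2_1 = 88
y2_1 = 504
cx_2 = 144
r_2 = 72
x1_3 = 368
y1_3 = 248
x2_4 = 160
y2_4 = 424
x2_5 = 216
y2_5 = 184
x0_6 = 472
y0_6 = 448
y1_6 = 536
x2_7 = 264
y2_7 = 280
y0_8 = 376
x1_8 = 280
y1_8 = 480
cx_9 = 536
cy_9 = 160
r_9 = 24
x0_10 = 288
y0_10 = 384
x1_10 = 400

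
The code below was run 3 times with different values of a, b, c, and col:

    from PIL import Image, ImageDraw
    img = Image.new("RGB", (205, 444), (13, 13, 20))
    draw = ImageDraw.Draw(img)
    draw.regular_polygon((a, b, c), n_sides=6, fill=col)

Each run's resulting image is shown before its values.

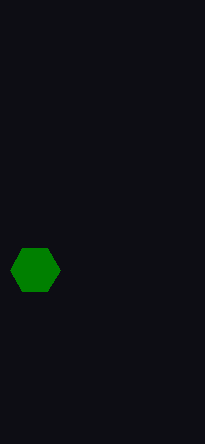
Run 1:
a = 35; b = 270; c = 25; col = 'green'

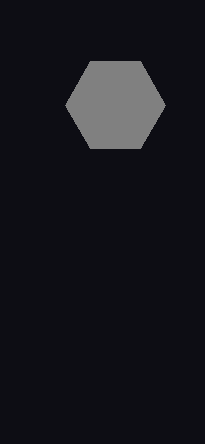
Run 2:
a = 115, b = 105, c = 50, col = 'gray'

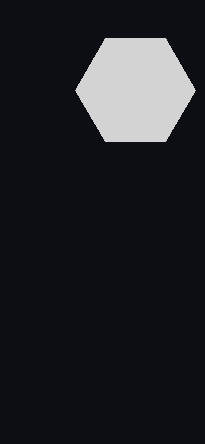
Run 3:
a = 135
b = 90
c = 60
col = 'lightgray'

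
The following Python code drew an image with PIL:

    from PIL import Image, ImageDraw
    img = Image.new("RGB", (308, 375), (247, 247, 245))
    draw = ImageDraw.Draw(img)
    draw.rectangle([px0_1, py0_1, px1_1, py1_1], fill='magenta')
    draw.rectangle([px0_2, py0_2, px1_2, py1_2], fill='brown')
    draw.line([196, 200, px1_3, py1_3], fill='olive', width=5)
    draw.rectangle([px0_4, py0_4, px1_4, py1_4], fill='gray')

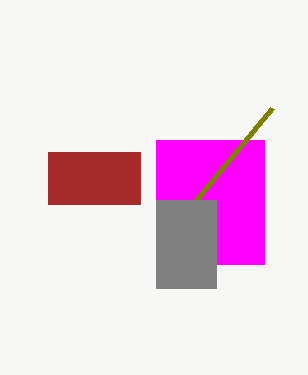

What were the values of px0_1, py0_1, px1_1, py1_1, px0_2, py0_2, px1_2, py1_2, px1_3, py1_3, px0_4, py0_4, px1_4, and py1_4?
px0_1 = 156
py0_1 = 140
px1_1 = 264
py1_1 = 264
px0_2 = 48
py0_2 = 152
px1_2 = 140
py1_2 = 204
px1_3 = 272
py1_3 = 108
px0_4 = 156
py0_4 = 200
px1_4 = 216
py1_4 = 288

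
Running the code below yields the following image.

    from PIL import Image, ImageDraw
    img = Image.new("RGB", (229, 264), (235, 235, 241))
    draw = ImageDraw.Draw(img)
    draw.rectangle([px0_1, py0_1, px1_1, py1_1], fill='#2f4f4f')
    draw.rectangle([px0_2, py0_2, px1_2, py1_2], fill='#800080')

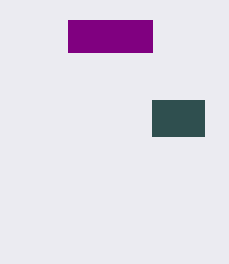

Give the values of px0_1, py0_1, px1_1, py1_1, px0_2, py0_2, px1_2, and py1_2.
px0_1 = 152, py0_1 = 100, px1_1 = 204, py1_1 = 136, px0_2 = 68, py0_2 = 20, px1_2 = 152, py1_2 = 52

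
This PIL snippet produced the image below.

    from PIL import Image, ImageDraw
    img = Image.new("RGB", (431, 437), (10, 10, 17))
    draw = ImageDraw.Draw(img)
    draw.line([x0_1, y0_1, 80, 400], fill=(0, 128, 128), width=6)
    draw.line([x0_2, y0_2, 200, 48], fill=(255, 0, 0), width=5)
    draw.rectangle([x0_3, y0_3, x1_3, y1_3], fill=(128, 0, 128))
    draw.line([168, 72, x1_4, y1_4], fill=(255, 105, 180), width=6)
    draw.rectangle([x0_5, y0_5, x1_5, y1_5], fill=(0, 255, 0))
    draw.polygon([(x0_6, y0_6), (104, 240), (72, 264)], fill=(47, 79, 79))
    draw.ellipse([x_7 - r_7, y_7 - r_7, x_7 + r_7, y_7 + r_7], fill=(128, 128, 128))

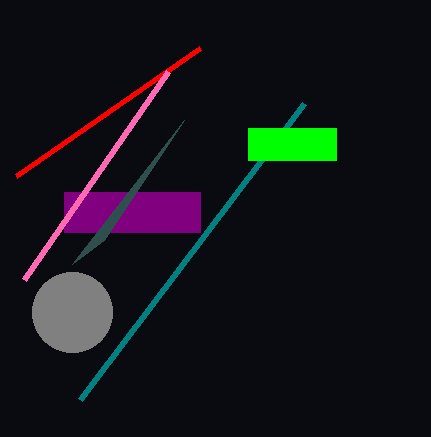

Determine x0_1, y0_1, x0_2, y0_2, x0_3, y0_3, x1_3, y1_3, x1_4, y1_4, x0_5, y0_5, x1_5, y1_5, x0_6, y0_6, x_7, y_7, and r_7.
x0_1 = 304; y0_1 = 104; x0_2 = 16; y0_2 = 176; x0_3 = 64; y0_3 = 192; x1_3 = 200; y1_3 = 232; x1_4 = 24; y1_4 = 280; x0_5 = 248; y0_5 = 128; x1_5 = 336; y1_5 = 160; x0_6 = 184; y0_6 = 120; x_7 = 72; y_7 = 312; r_7 = 40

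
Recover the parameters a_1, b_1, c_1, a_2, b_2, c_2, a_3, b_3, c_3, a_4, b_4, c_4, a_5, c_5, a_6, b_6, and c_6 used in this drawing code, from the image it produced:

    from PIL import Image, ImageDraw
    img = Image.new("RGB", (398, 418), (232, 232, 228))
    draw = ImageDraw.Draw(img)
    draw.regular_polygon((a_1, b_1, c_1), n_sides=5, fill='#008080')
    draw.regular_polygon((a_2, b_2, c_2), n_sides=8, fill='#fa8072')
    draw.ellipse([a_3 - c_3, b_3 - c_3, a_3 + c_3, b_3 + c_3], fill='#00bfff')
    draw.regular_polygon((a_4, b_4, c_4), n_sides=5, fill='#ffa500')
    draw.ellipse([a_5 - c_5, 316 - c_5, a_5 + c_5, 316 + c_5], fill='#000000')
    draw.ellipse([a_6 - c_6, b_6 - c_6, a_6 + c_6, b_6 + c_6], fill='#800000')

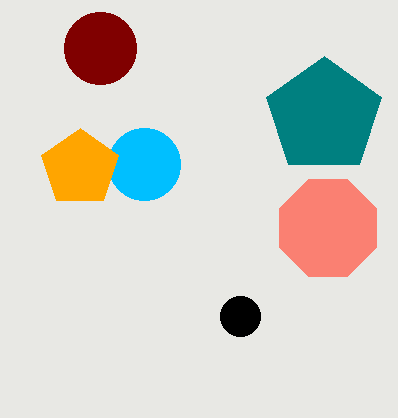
a_1 = 324; b_1 = 116; c_1 = 60; a_2 = 328; b_2 = 228; c_2 = 52; a_3 = 144; b_3 = 164; c_3 = 36; a_4 = 80; b_4 = 168; c_4 = 40; a_5 = 240; c_5 = 20; a_6 = 100; b_6 = 48; c_6 = 36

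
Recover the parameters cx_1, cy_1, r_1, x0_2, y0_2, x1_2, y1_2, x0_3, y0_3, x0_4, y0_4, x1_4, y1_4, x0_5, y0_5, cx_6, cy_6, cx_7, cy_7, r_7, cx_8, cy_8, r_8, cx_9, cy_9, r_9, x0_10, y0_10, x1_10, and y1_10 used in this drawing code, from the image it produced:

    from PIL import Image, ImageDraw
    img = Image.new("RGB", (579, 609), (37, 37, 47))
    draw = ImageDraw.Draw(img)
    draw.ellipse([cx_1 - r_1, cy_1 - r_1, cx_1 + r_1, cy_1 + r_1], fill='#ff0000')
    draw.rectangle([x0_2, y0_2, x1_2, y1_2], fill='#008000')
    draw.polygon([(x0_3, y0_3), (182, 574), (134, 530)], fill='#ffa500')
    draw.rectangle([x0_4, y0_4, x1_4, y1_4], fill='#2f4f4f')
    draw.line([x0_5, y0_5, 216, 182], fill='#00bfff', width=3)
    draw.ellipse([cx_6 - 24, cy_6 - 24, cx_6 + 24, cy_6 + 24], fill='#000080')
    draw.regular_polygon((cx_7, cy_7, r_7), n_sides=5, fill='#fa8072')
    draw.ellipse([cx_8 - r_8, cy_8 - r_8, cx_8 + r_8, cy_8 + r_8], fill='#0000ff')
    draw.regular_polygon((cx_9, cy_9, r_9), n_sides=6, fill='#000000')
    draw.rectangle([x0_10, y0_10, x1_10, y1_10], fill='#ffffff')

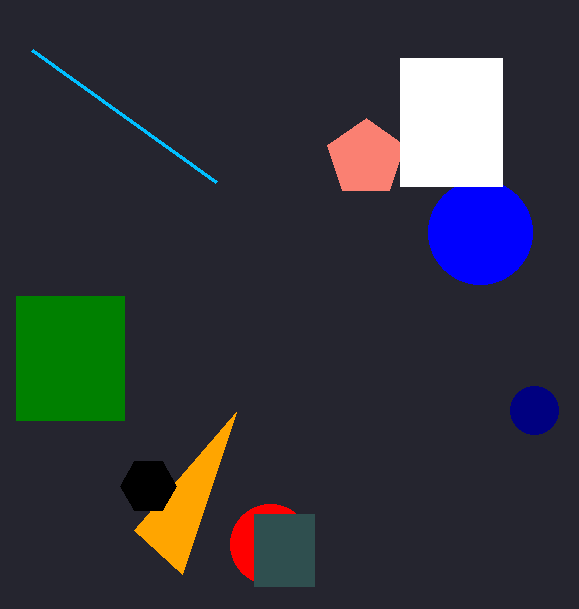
cx_1 = 270, cy_1 = 544, r_1 = 40, x0_2 = 16, y0_2 = 296, x1_2 = 124, y1_2 = 420, x0_3 = 236, y0_3 = 412, x0_4 = 254, y0_4 = 514, x1_4 = 314, y1_4 = 586, x0_5 = 32, y0_5 = 50, cx_6 = 534, cy_6 = 410, cx_7 = 366, cy_7 = 158, r_7 = 40, cx_8 = 480, cy_8 = 232, r_8 = 52, cx_9 = 148, cy_9 = 486, r_9 = 28, x0_10 = 400, y0_10 = 58, x1_10 = 502, y1_10 = 186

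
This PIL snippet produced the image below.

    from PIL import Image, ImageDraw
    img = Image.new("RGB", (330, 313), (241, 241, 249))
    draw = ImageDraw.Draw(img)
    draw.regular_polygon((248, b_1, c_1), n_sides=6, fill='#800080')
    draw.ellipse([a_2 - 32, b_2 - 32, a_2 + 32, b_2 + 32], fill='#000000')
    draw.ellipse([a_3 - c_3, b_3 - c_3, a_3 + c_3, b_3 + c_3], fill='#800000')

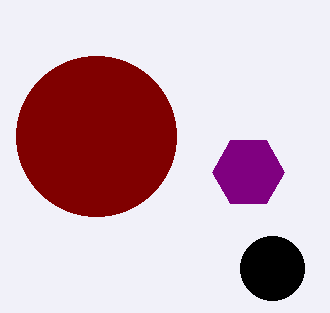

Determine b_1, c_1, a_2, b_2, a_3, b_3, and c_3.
b_1 = 172; c_1 = 36; a_2 = 272; b_2 = 268; a_3 = 96; b_3 = 136; c_3 = 80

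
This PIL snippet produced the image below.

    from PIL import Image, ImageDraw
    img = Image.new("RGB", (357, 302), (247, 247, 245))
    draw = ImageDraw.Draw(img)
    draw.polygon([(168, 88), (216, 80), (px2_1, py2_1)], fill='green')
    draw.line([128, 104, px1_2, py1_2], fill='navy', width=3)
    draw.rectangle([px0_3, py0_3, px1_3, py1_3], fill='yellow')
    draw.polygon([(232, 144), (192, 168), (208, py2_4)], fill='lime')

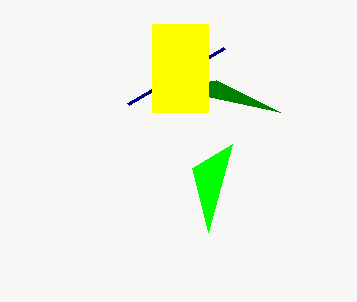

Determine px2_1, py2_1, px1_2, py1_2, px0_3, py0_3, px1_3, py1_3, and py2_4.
px2_1 = 280
py2_1 = 112
px1_2 = 224
py1_2 = 48
px0_3 = 152
py0_3 = 24
px1_3 = 208
py1_3 = 112
py2_4 = 232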